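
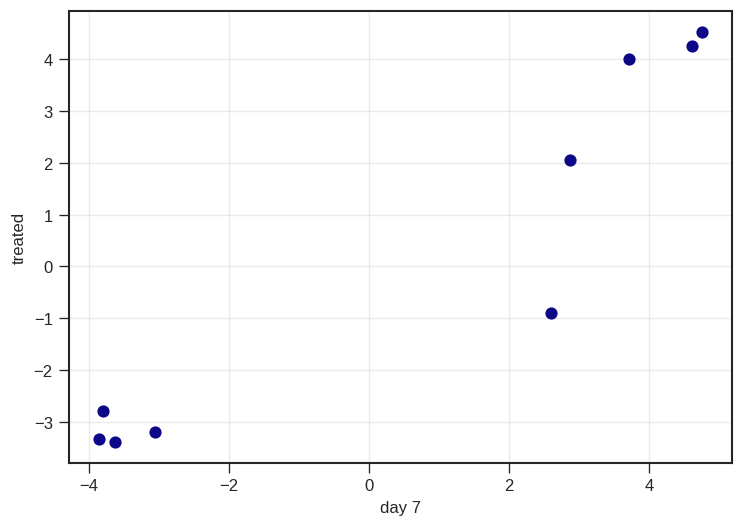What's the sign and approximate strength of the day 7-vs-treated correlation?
Points are positively correlated; strong (|r| ≈ 0.9).

positive, strong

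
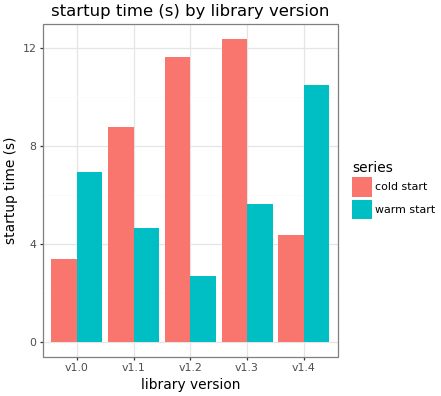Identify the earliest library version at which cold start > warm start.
v1.0: cold start ≈ 4 vs warm start ≈ 6 (not yet); v1.1: cold start ≈ 8 vs warm start ≈ 4 (first crossover).

v1.1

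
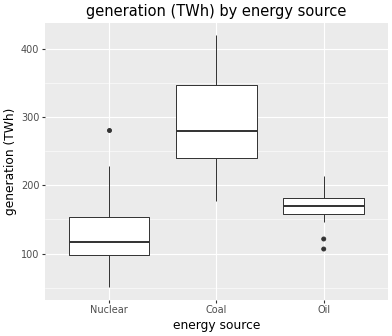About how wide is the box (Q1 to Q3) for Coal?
Q3 ≈ 340, Q1 ≈ 240; IQR ≈ 100.

≈ 100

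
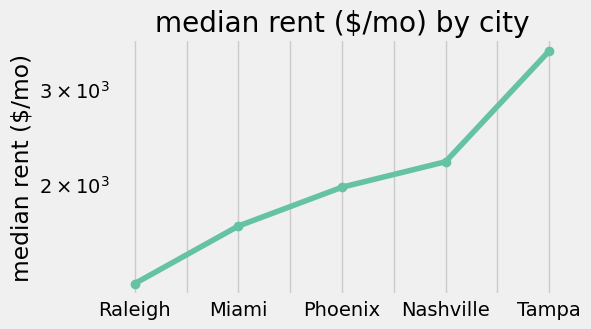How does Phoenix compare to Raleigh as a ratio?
Phoenix ≈ 2000, Raleigh ≈ 1400; 2000/1400 ≈ 1.43.

≈ 1.43×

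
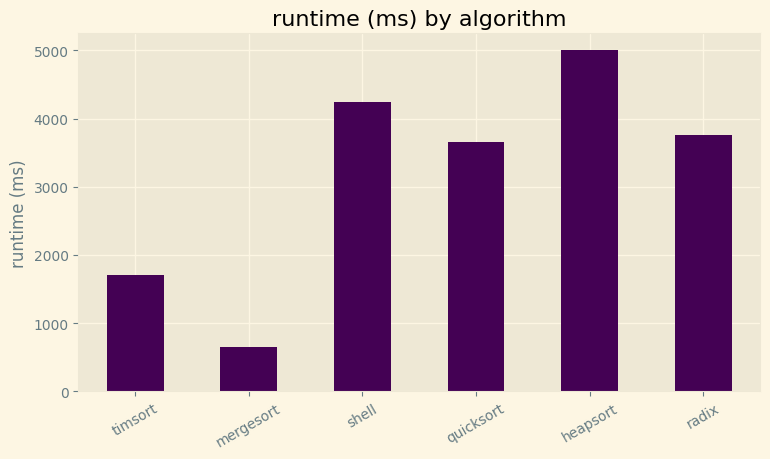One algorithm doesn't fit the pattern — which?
mergesort ≈ 500; the rest sit between ≈ 1500 and ≈ 5000.

mergesort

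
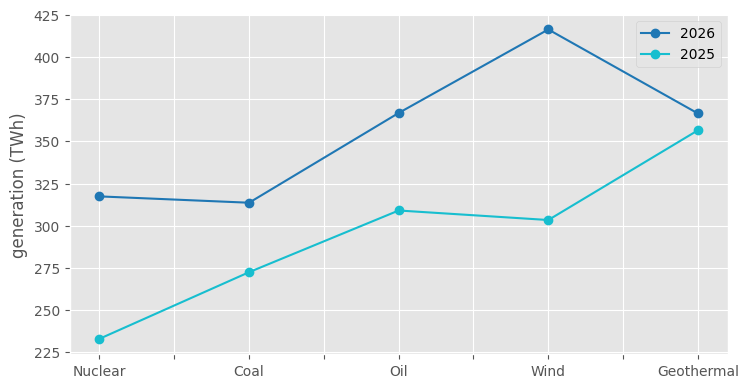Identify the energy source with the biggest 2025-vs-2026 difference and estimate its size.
Wind: 2025 ≈ 300, 2026 ≈ 420 → gap ≈ 120. Next-largest (Nuclear) is only ≈ 80.

Wind, ≈ 120 TWh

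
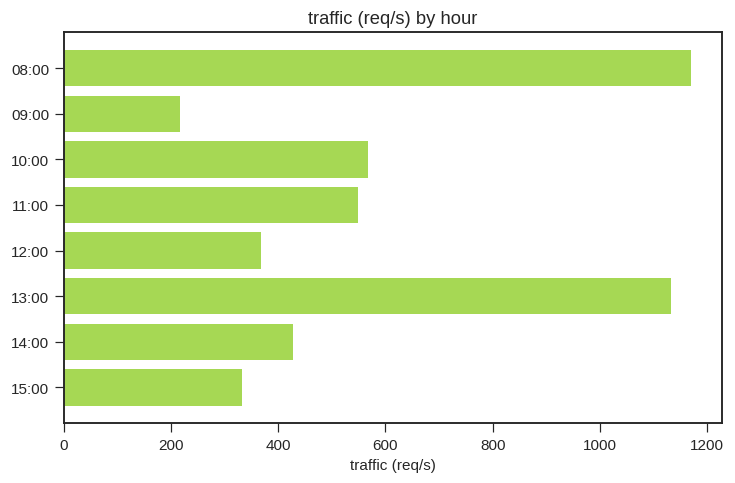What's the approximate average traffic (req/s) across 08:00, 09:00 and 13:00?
(1200 + 200 + 1100) / 3 ≈ 833.

≈ 833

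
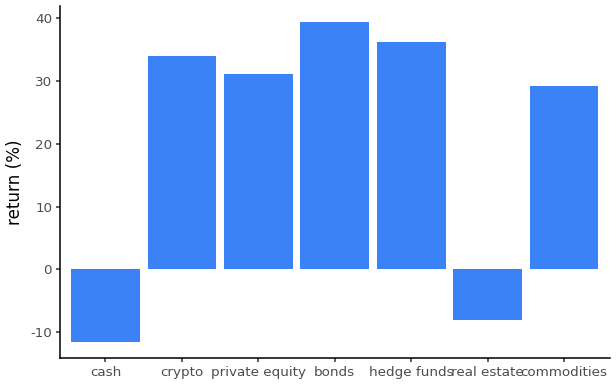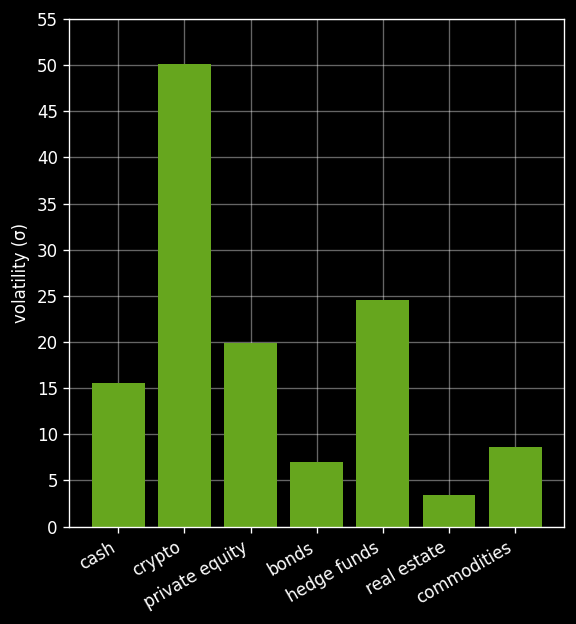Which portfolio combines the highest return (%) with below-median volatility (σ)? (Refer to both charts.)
Chart 2 median volatility (σ) ≈ 15; below-median portfolios: bonds, real estate, commodities. Among those, bonds has the highest return (%) (≈ 40).

bonds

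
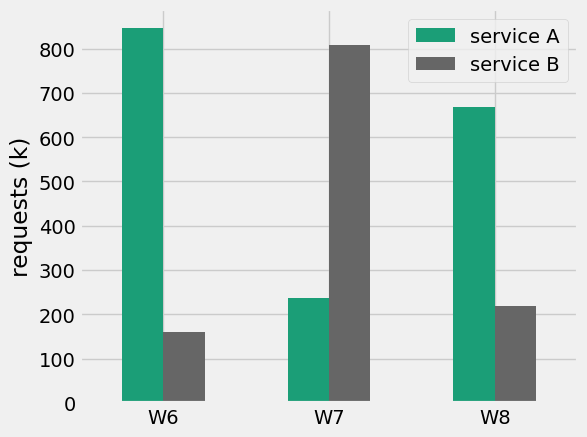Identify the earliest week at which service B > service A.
W7

W6: service B ≈ 200 vs service A ≈ 800 (not yet); W7: service B ≈ 800 vs service A ≈ 200 (first crossover).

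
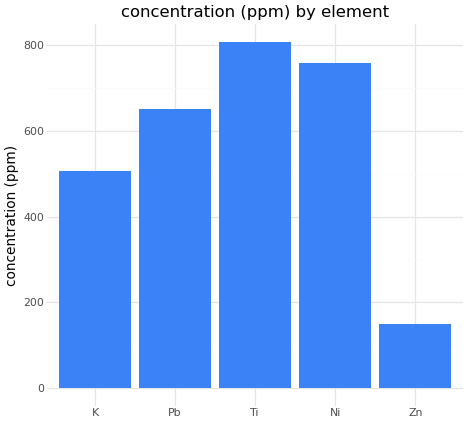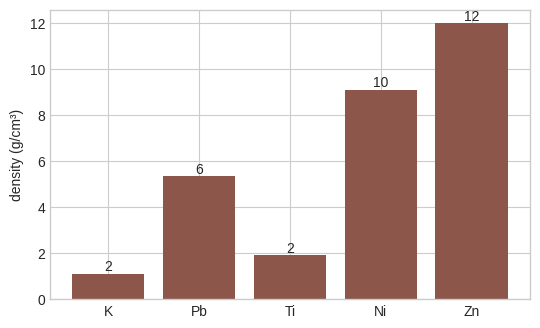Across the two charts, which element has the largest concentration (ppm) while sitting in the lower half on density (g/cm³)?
Chart 2 median density (g/cm³) ≈ 6; below-median elements: K, Ti. Among those, Ti has the highest concentration (ppm) (≈ 800).

Ti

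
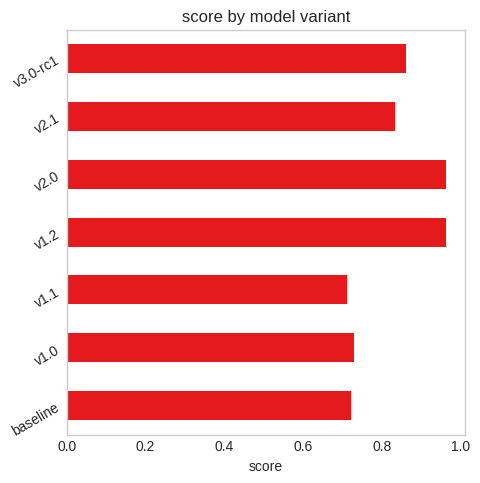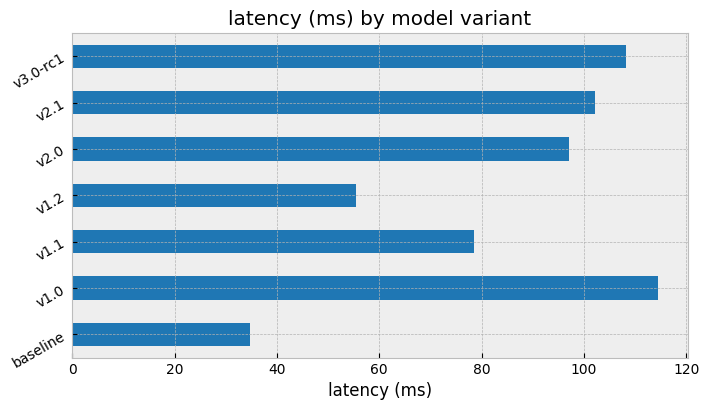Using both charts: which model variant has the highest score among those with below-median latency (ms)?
v1.2

Chart 2 median latency (ms) ≈ 100; below-median model variants: baseline, v1.1, v1.2. Among those, v1.2 has the highest score (≈ 1).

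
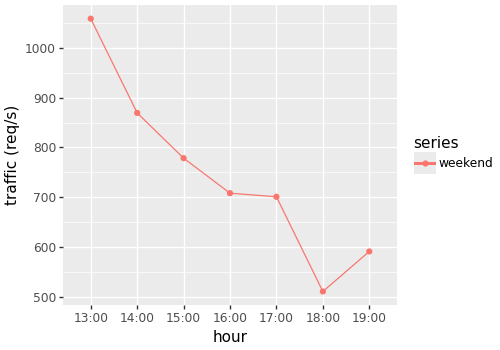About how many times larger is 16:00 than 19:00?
16:00 ≈ 700, 19:00 ≈ 600; 700/600 ≈ 1.17.

≈ 1.17×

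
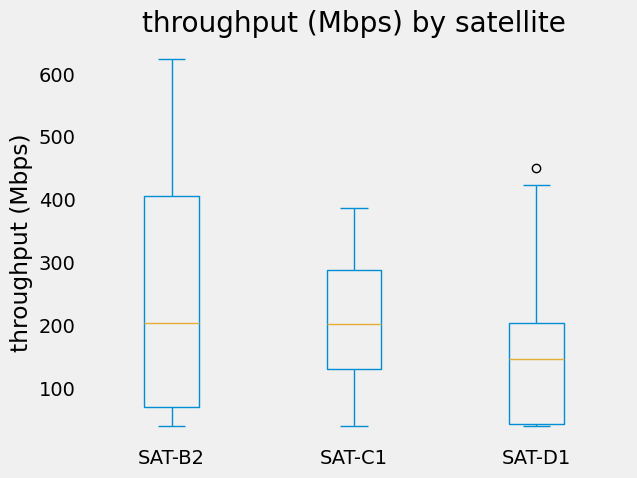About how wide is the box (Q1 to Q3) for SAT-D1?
Q3 ≈ 200, Q1 ≈ 40; IQR ≈ 160.

≈ 160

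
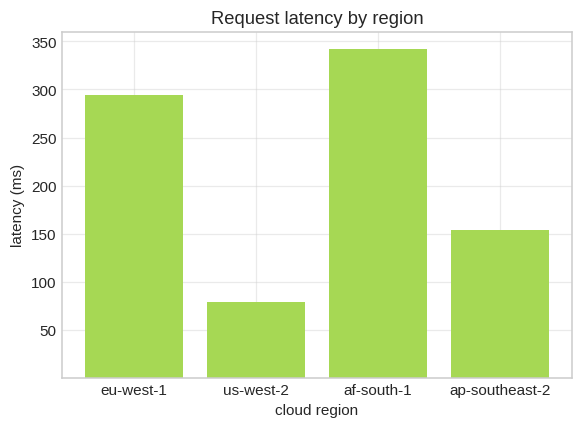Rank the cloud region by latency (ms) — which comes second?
Top 3: af-south-1 ≈ 350, eu-west-1 ≈ 300, ap-southeast-2 ≈ 150.

eu-west-1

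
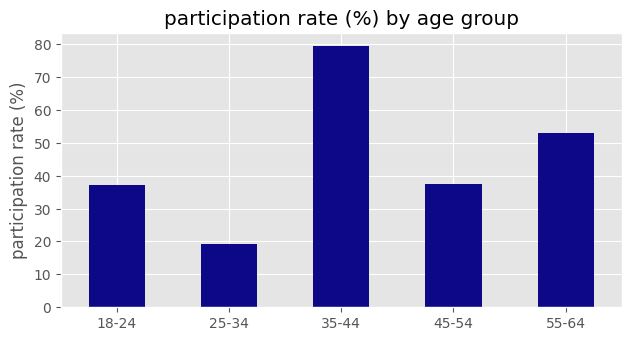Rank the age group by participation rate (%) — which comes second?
55-64

Top 3: 35-44 ≈ 80, 55-64 ≈ 50, 45-54 ≈ 40.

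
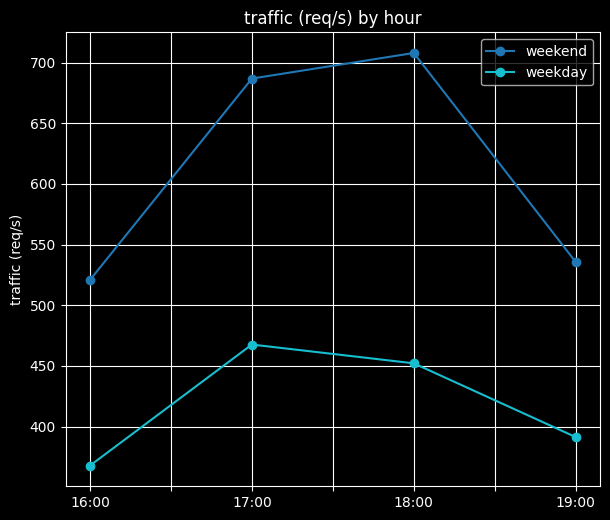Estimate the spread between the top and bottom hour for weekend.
Max 18:00 ≈ 700, min 16:00 ≈ 500; range ≈ 200.

≈ 200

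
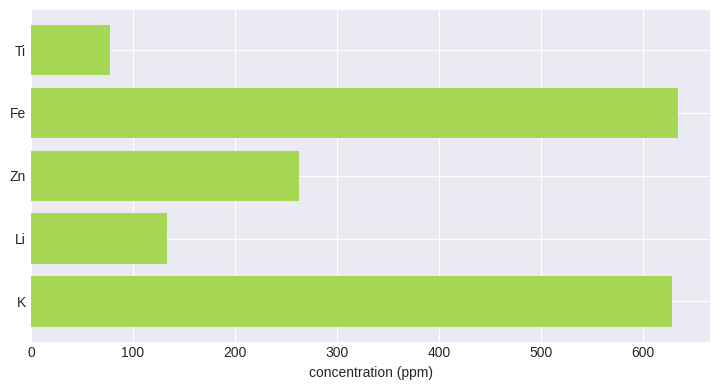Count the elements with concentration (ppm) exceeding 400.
2

Above 400: Fe, K.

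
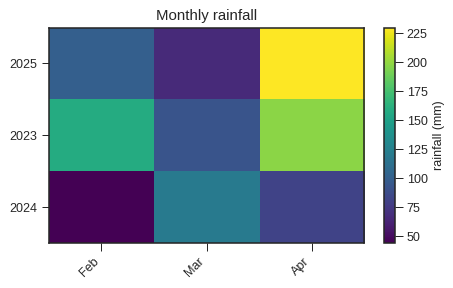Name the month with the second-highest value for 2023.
Feb

Top 3 for 2023: Apr ≈ 200, Feb ≈ 160, Mar ≈ 100.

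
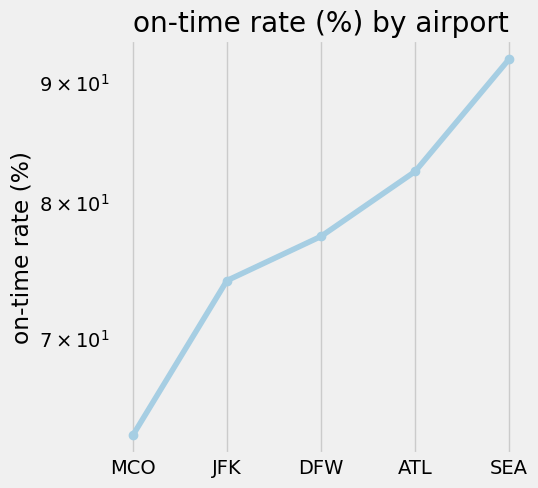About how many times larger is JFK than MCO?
≈ 1.15×

JFK ≈ 75, MCO ≈ 65; 75/65 ≈ 1.15.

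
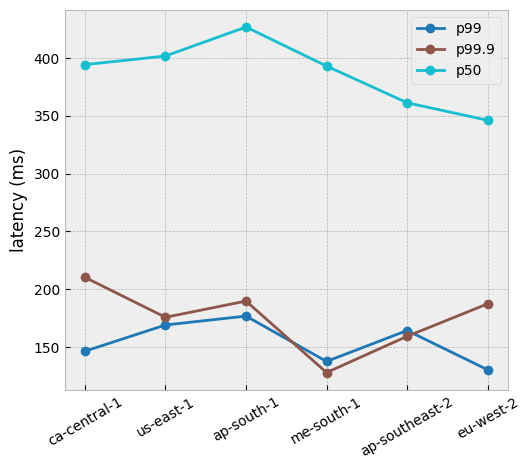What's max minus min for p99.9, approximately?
≈ 75

Max ca-central-1 ≈ 200, min me-south-1 ≈ 125; range ≈ 75.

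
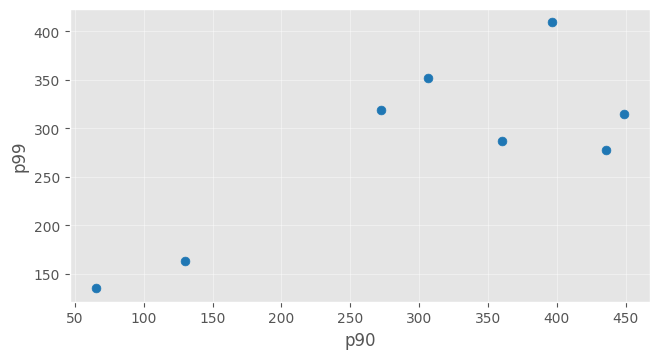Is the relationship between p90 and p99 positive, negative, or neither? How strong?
Points are positively correlated; strong (|r| ≈ 0.8).

positive, strong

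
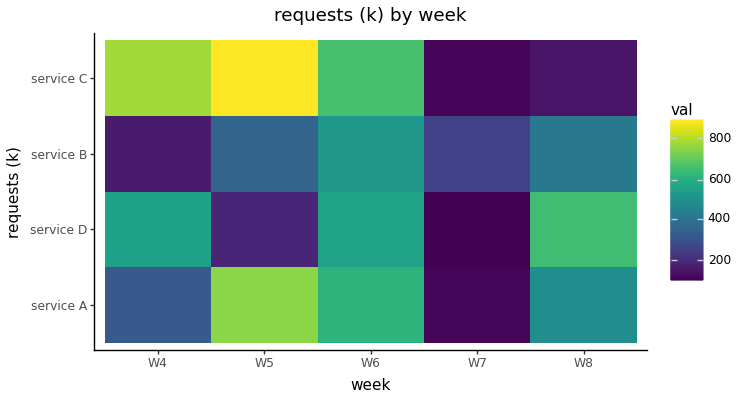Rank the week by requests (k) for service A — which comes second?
W6

Top 3 for service A: W5 ≈ 800, W6 ≈ 600, W8 ≈ 500.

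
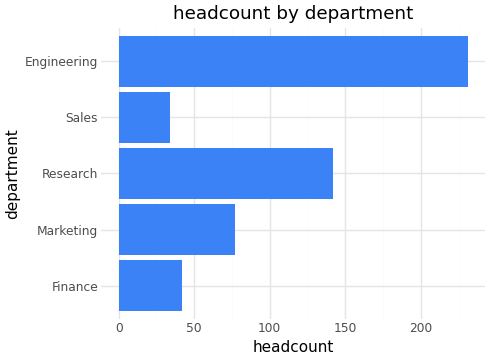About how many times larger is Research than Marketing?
Research ≈ 140, Marketing ≈ 80; 140/80 ≈ 1.75.

≈ 1.75×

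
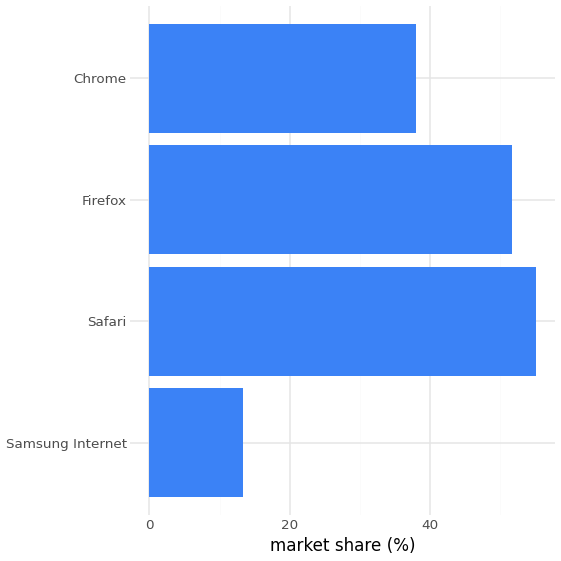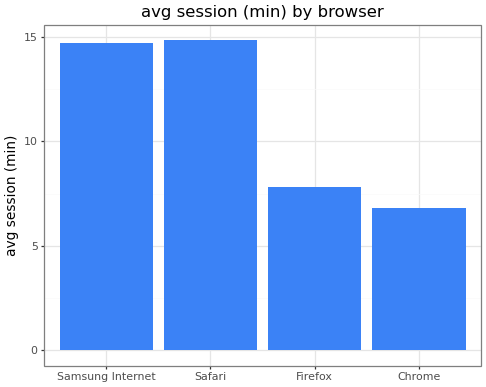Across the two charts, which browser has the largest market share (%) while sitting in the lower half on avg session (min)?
Chart 2 median avg session (min) ≈ 12; below-median browsers: Firefox, Chrome. Among those, Firefox has the highest market share (%) (≈ 50).

Firefox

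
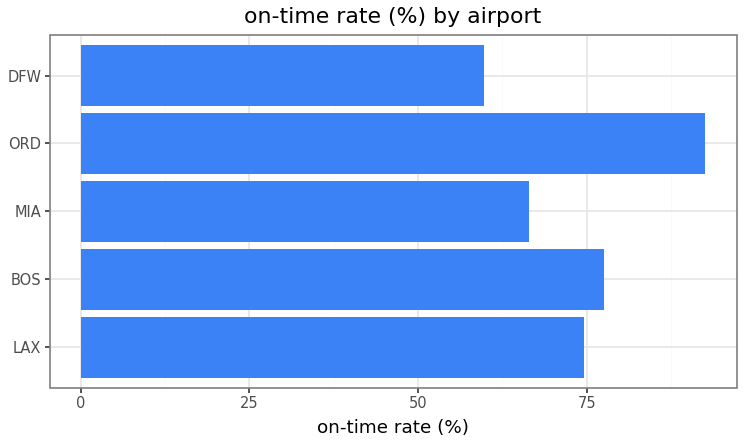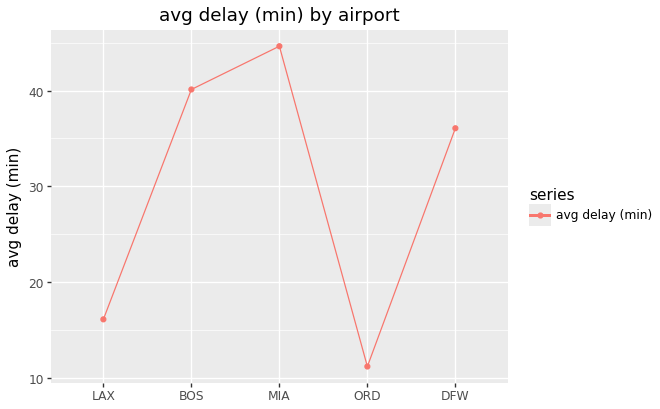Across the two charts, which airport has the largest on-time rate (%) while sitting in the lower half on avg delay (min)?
ORD

Chart 2 median avg delay (min) ≈ 35; below-median airports: LAX, ORD. Among those, ORD has the highest on-time rate (%) (≈ 90).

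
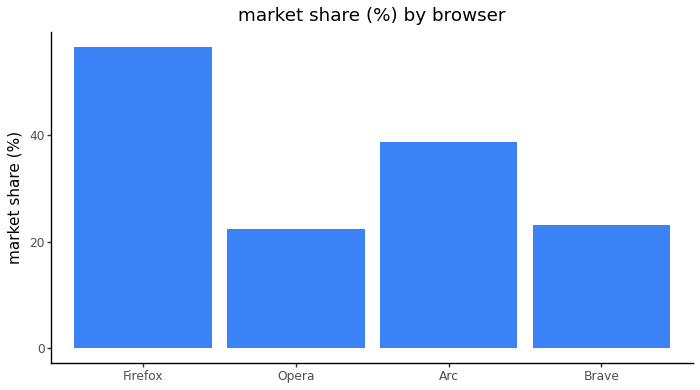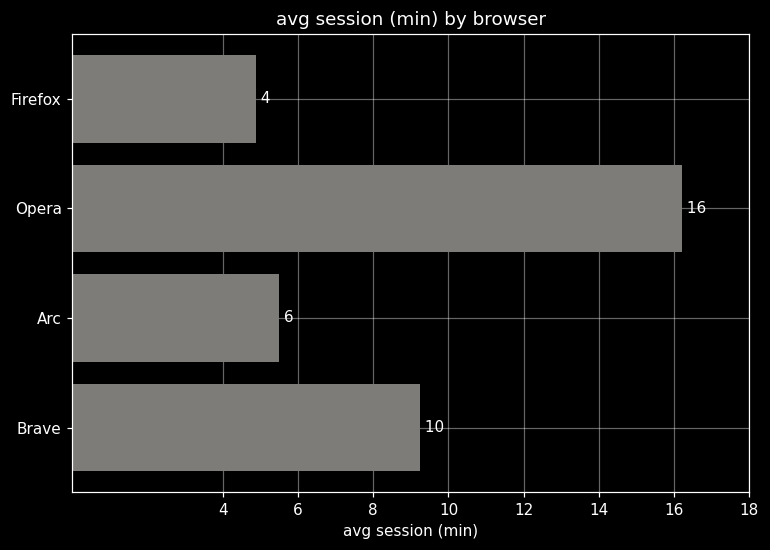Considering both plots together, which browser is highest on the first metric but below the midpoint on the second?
Chart 2 median avg session (min) ≈ 8; below-median browsers: Firefox, Arc. Among those, Firefox has the highest market share (%) (≈ 60).

Firefox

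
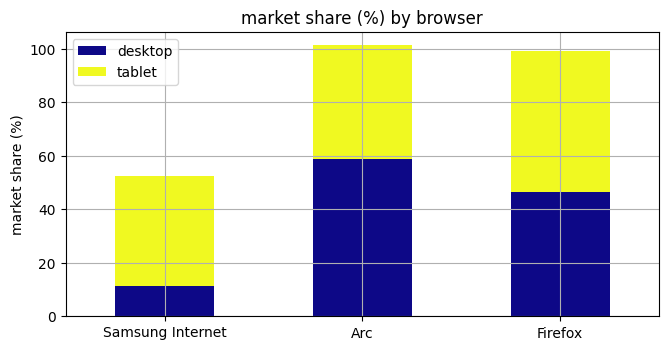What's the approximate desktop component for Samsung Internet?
≈ 10

desktop top ≈ 10, bottom ≈ 0; segment ≈ 10.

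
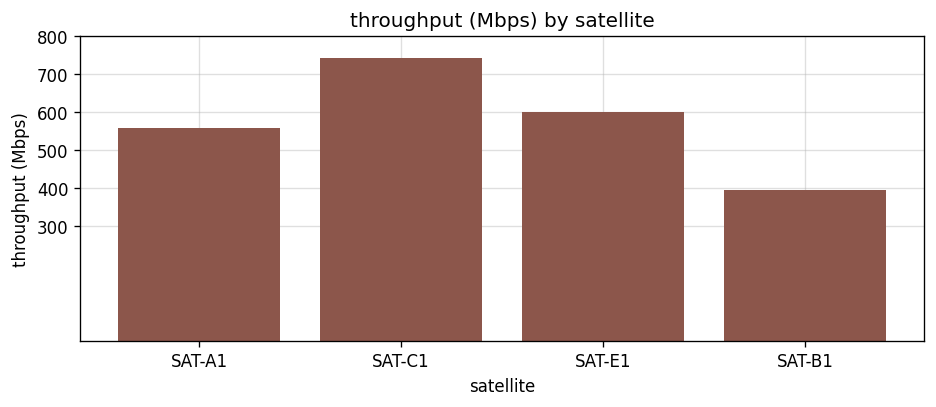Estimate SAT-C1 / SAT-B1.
≈ 1.75×

SAT-C1 ≈ 700, SAT-B1 ≈ 400; 700/400 ≈ 1.75.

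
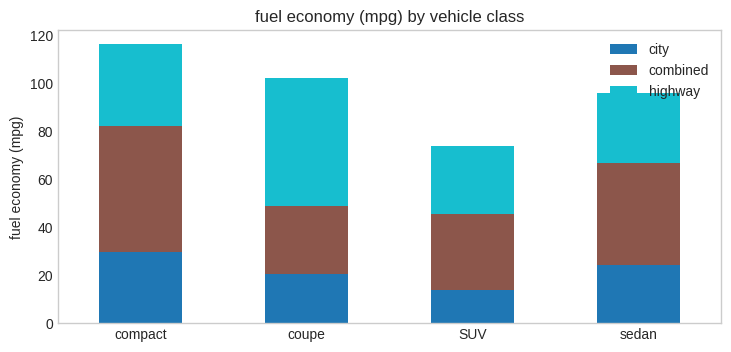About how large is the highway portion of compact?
highway top ≈ 120, bottom ≈ 80; segment ≈ 40.

≈ 40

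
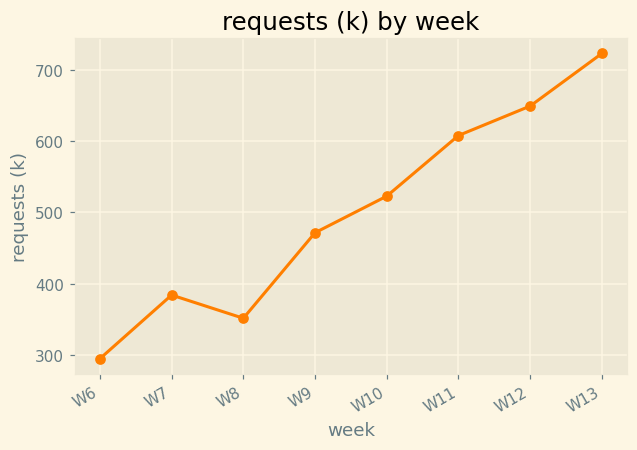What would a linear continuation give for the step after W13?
≈ 750

Last three: 600, 650, 700 → slope ≈ 50/step → next ≈ 750.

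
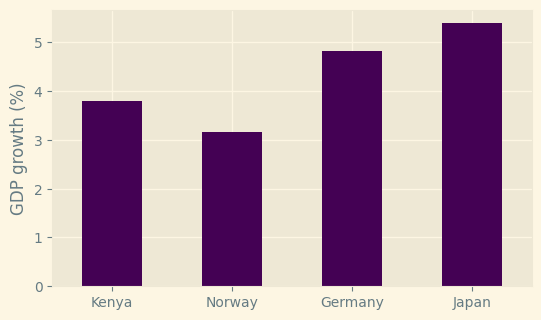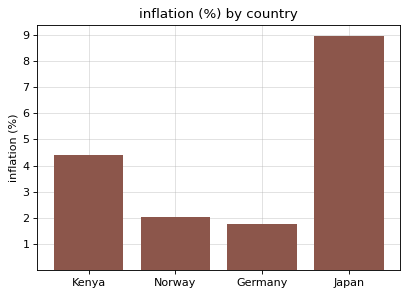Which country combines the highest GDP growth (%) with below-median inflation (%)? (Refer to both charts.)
Chart 2 median inflation (%) ≈ 3; below-median countries: Norway, Germany. Among those, Germany has the highest GDP growth (%) (≈ 5).

Germany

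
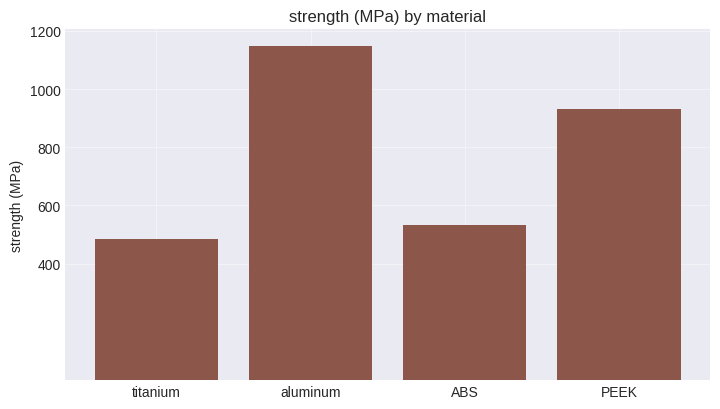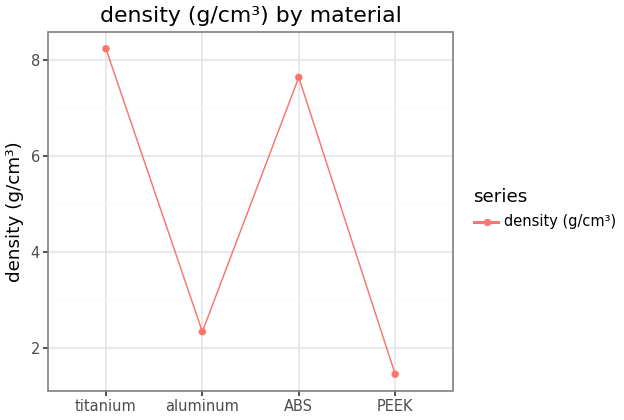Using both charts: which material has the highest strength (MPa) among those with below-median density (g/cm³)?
aluminum

Chart 2 median density (g/cm³) ≈ 5; below-median materials: aluminum, PEEK. Among those, aluminum has the highest strength (MPa) (≈ 1200).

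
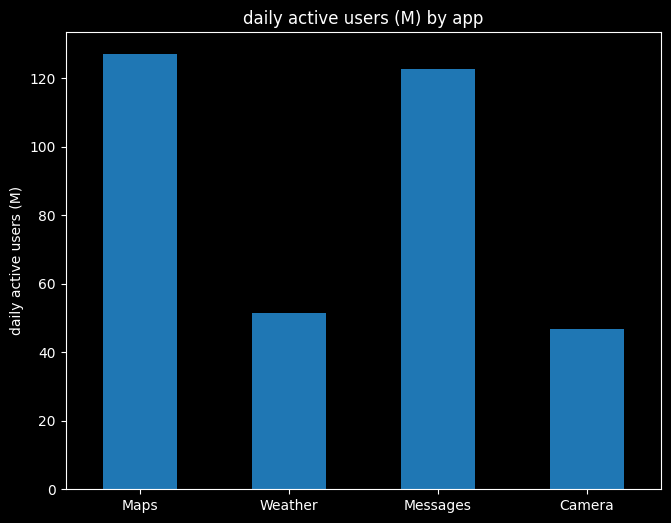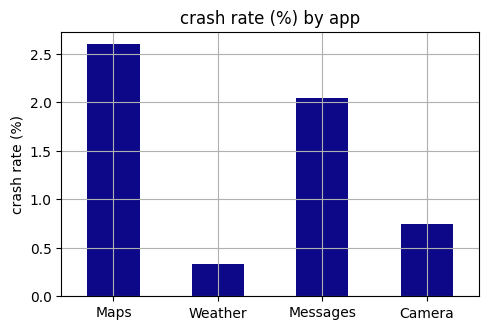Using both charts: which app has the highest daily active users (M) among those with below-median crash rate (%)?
Chart 2 median crash rate (%) ≈ 1.5; below-median apps: Weather, Camera. Among those, Weather has the highest daily active users (M) (≈ 60).

Weather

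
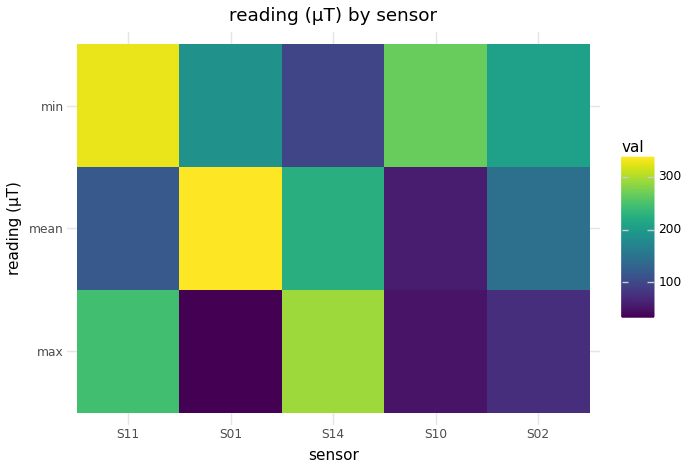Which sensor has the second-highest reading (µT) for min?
S10

Top 3 for min: S11 ≈ 350, S10 ≈ 250, S02 ≈ 200.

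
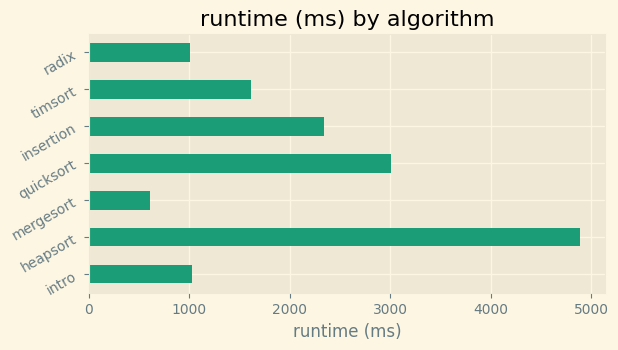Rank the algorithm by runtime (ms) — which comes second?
quicksort

Top 3: heapsort ≈ 5000, quicksort ≈ 3000, insertion ≈ 2500.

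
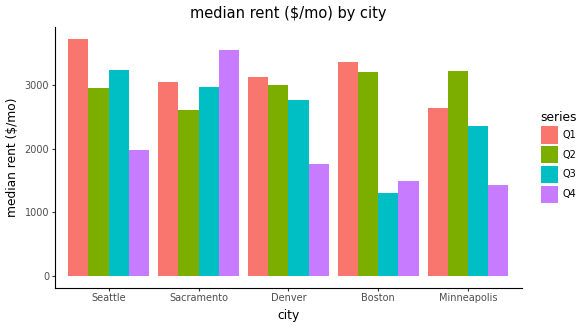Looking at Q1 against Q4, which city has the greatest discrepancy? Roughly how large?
Boston: Q1 ≈ 3500, Q4 ≈ 1500 → gap ≈ 2000. Next-largest (Seattle) is only ≈ 1500.

Boston, ≈ 2000 $/mo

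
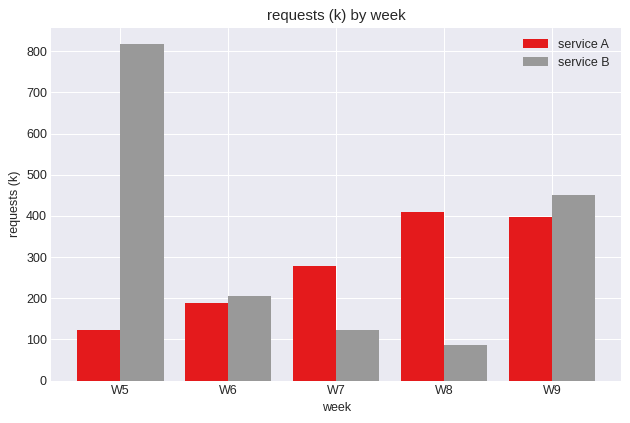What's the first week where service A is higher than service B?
W6: service A ≈ 200 vs service B ≈ 200 (not yet); W7: service A ≈ 300 vs service B ≈ 100 (first crossover).

W7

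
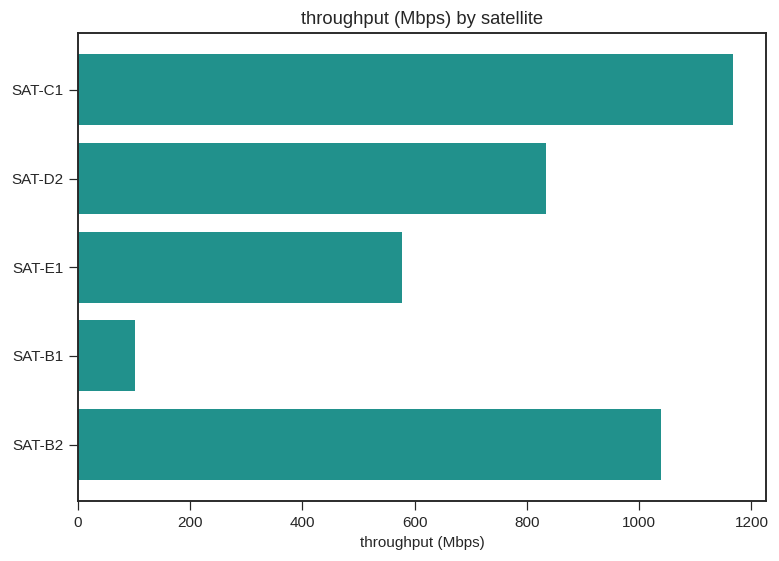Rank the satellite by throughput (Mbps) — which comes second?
Top 3: SAT-C1 ≈ 1200, SAT-B2 ≈ 1000, SAT-D2 ≈ 800.

SAT-B2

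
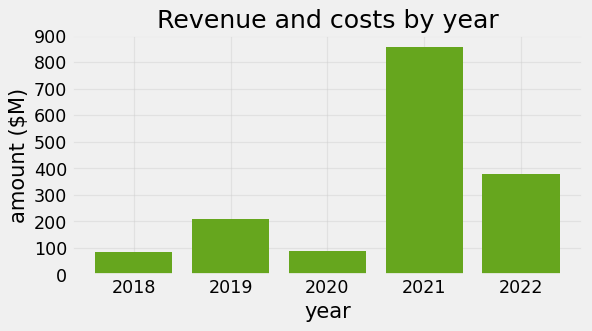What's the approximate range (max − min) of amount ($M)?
≈ 800

Max 2021 ≈ 900, min 2018 ≈ 100; range ≈ 800.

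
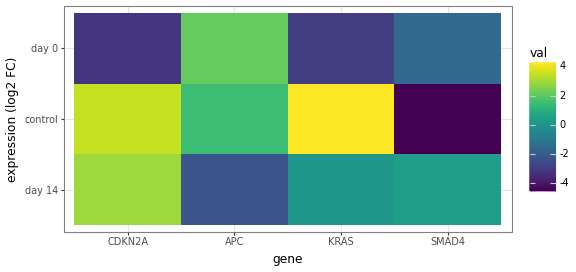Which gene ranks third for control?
APC

Top 4 for control: KRAS ≈ 4, CDKN2A ≈ 3, APC ≈ 1, SMAD4 ≈ -5.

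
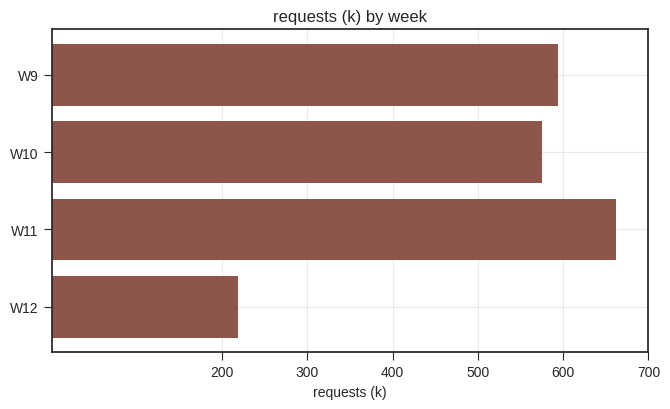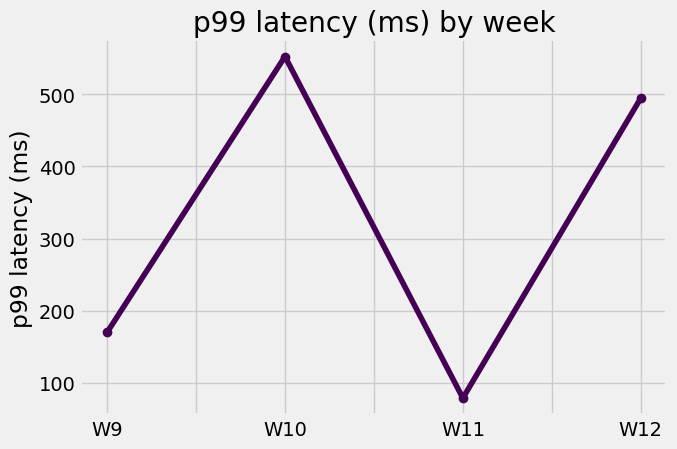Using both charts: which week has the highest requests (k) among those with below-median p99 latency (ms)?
Chart 2 median p99 latency (ms) ≈ 300; below-median weeks: W9, W11. Among those, W11 has the highest requests (k) (≈ 700).

W11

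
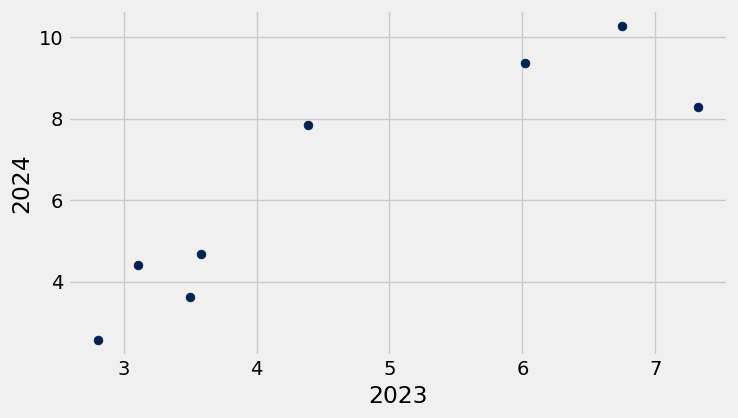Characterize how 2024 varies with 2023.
Points are positively correlated; strong (|r| ≈ 0.9).

positive, strong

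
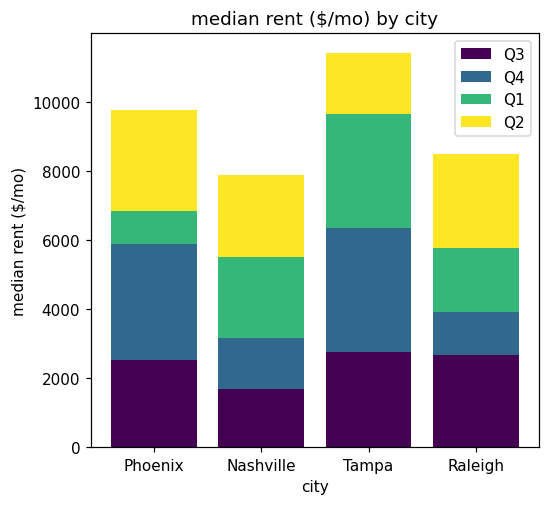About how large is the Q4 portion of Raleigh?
≈ 1000

Q4 top ≈ 4000, bottom ≈ 3000; segment ≈ 1000.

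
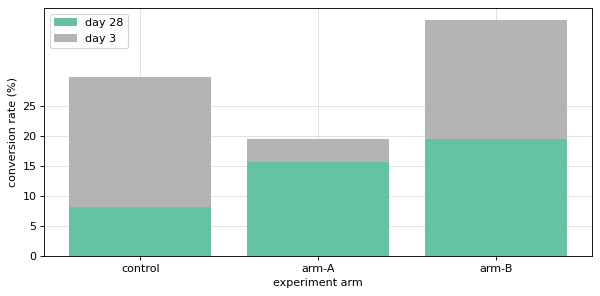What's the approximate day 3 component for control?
day 3 top ≈ 30, bottom ≈ 10; segment ≈ 20.

≈ 20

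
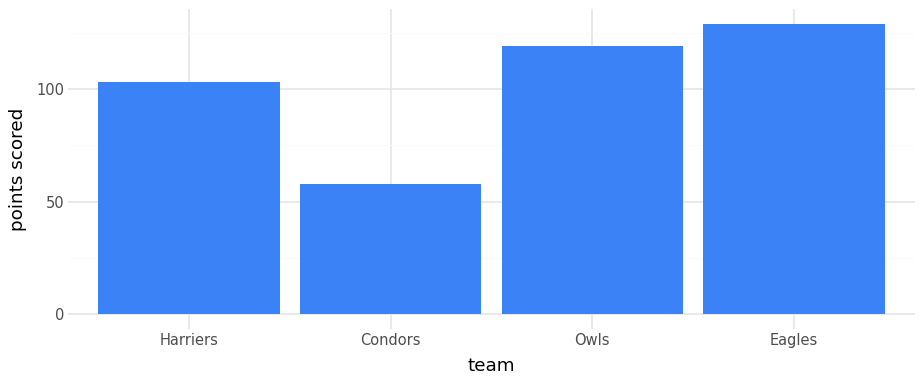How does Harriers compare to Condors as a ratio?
Harriers ≈ 100, Condors ≈ 60; 100/60 ≈ 1.67.

≈ 1.67×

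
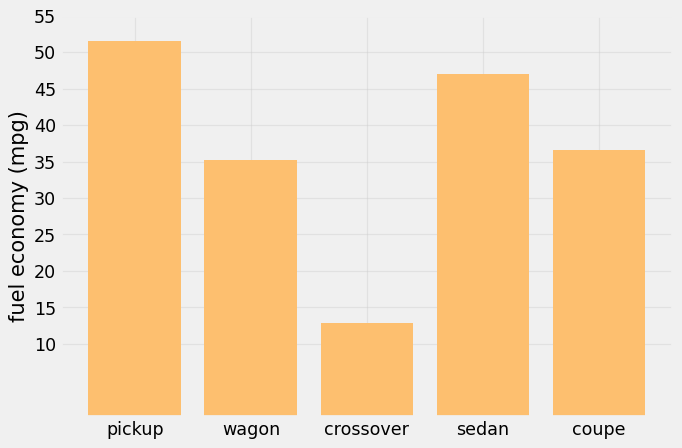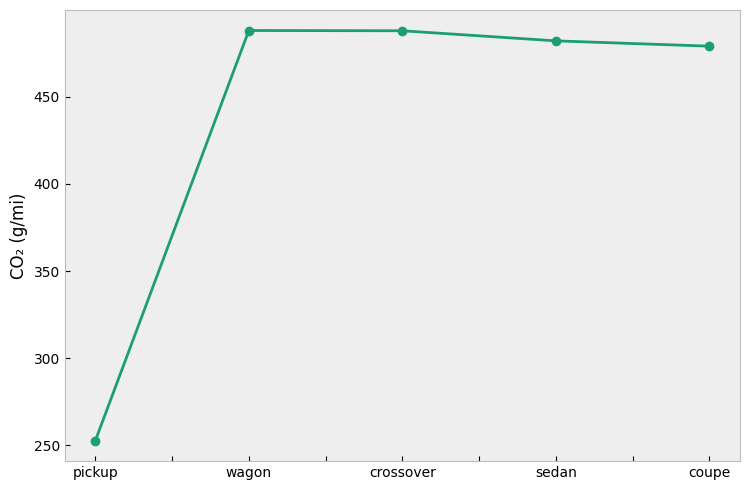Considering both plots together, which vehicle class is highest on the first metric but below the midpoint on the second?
pickup

Chart 2 median CO₂ (g/mi) ≈ 500; below-median vehicle classes: pickup, coupe. Among those, pickup has the highest fuel economy (mpg) (≈ 50).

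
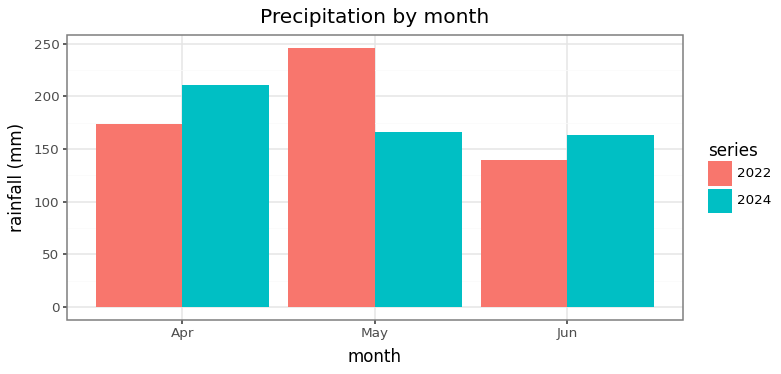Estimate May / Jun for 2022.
≈ 1.67×

May ≈ 250, Jun ≈ 150; 250/150 ≈ 1.67.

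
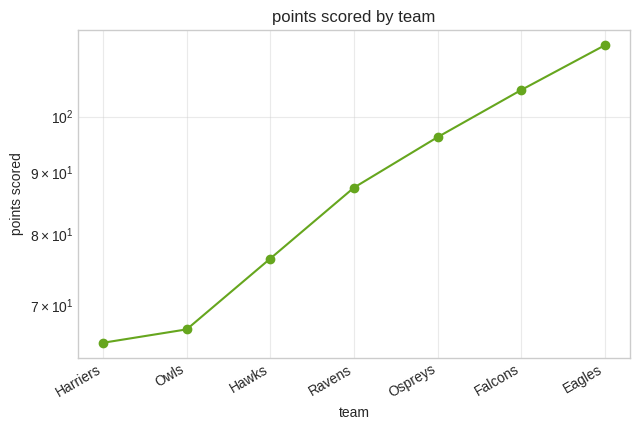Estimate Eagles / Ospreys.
Eagles ≈ 115, Ospreys ≈ 95; 115/95 ≈ 1.21.

≈ 1.21×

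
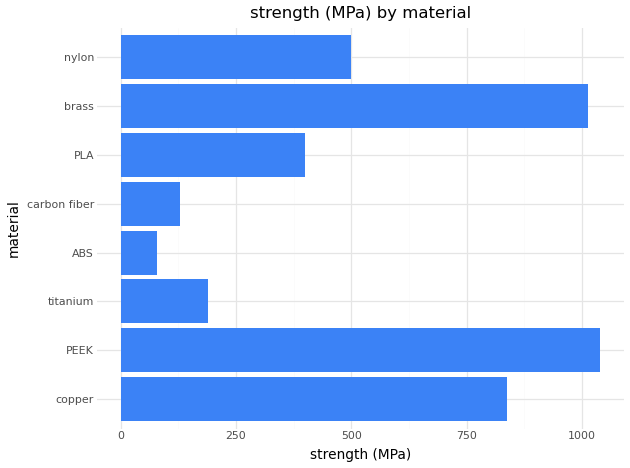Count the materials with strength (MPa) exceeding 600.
3

Above 600: copper, PEEK, brass.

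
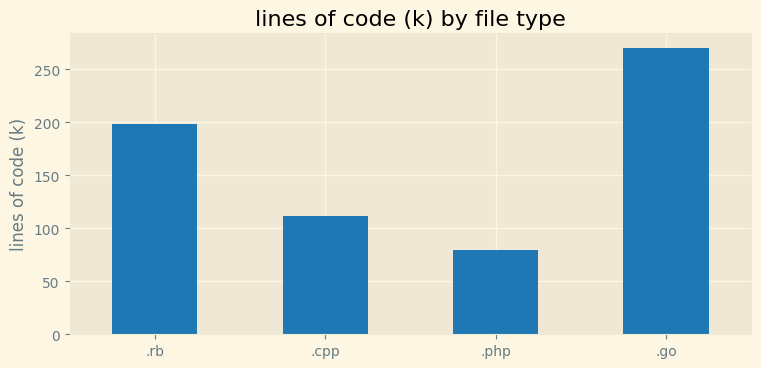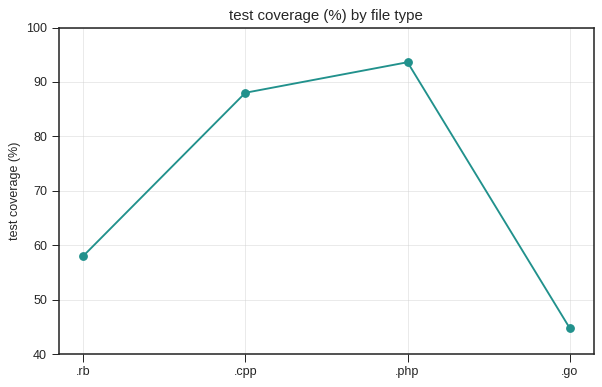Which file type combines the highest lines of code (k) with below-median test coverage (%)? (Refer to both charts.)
.go

Chart 2 median test coverage (%) ≈ 70; below-median file types: .rb, .go. Among those, .go has the highest lines of code (k) (≈ 275).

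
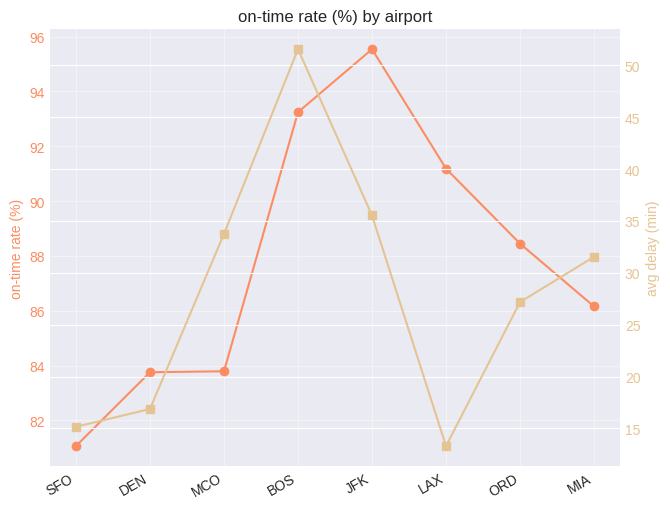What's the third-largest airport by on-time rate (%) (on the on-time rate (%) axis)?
Top 4 (on the on-time rate (%) axis): JFK ≈ 96, BOS ≈ 94, LAX ≈ 92, ORD ≈ 88.

LAX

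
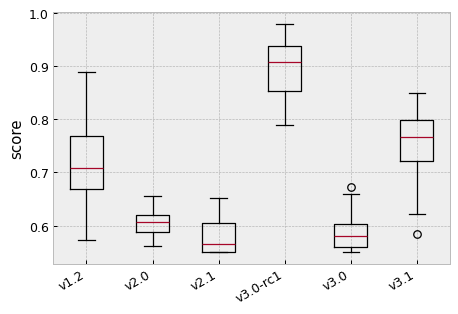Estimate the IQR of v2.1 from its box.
≈ 0.05

Q3 ≈ 0.60, Q1 ≈ 0.55; IQR ≈ 0.05.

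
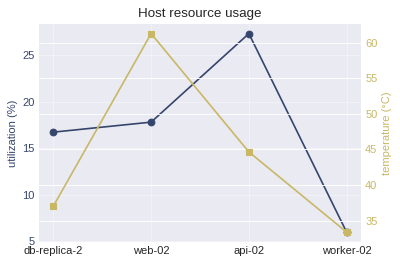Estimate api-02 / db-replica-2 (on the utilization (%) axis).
api-02 ≈ 28, db-replica-2 ≈ 16; 28/16 ≈ 1.75.

≈ 1.75×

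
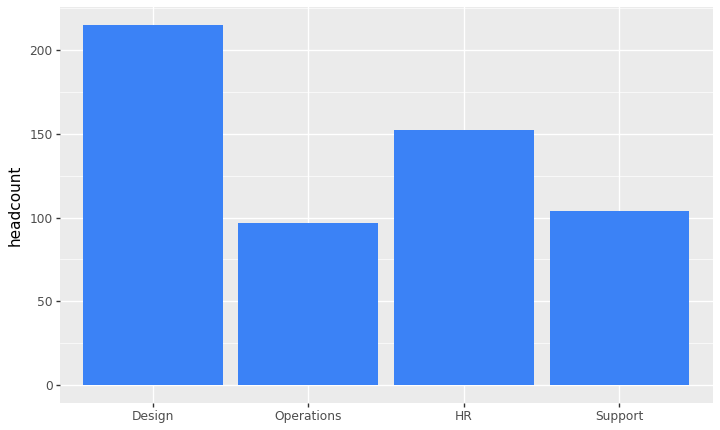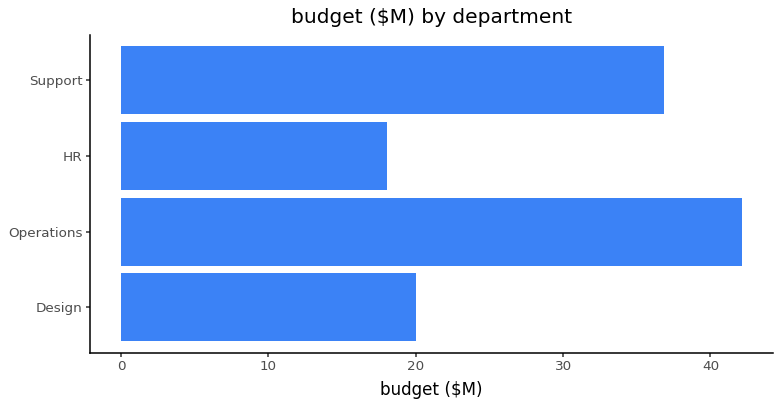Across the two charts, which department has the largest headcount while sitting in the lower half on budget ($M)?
Design

Chart 2 median budget ($M) ≈ 30; below-median departments: Design, HR. Among those, Design has the highest headcount (≈ 220).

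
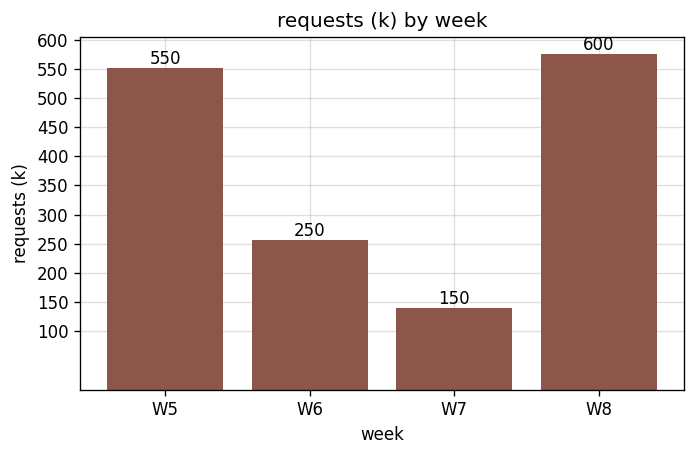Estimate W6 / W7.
W6 ≈ 250, W7 ≈ 150; 250/150 ≈ 1.67.

≈ 1.67×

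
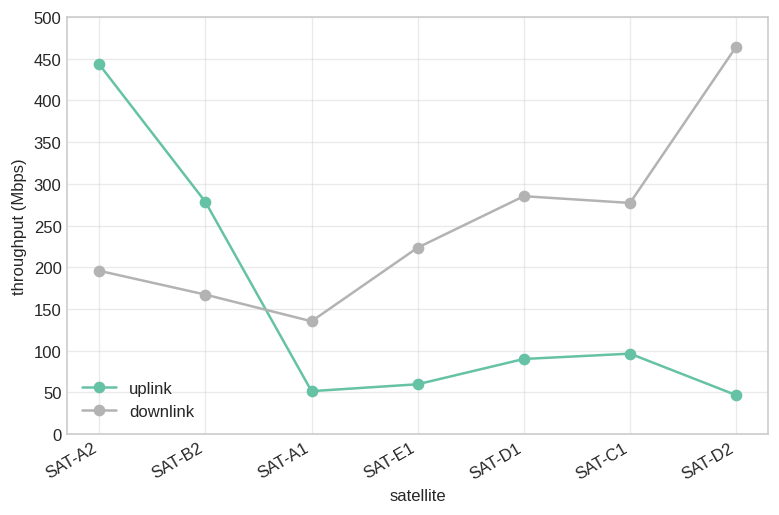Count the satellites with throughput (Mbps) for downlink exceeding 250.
Above 250: SAT-D1, SAT-C1, SAT-D2.

3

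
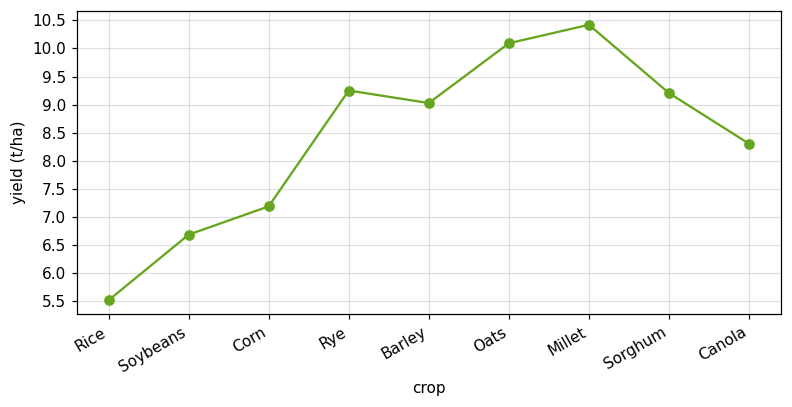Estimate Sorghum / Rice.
Sorghum ≈ 9.0, Rice ≈ 5.5; 9.0/5.5 ≈ 1.64.

≈ 1.64×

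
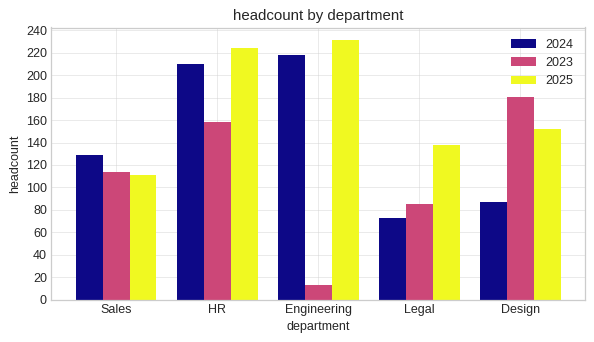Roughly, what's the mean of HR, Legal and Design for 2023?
(160 + 80 + 180) / 3 ≈ 140.

≈ 140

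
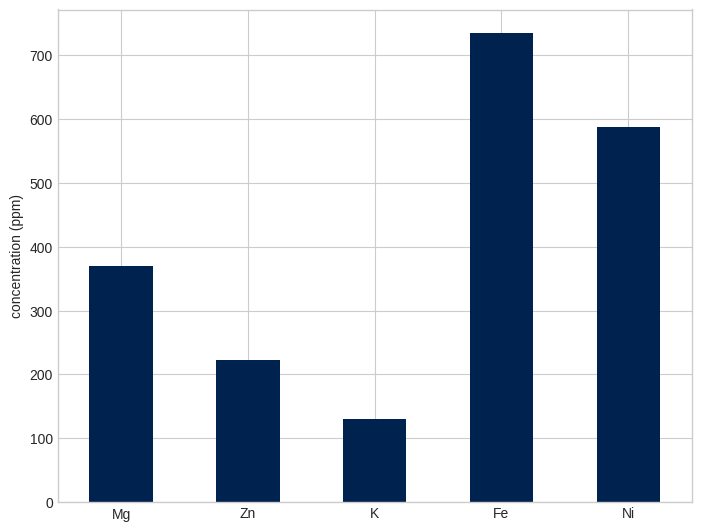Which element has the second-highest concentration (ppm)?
Top 3: Fe ≈ 700, Ni ≈ 600, Mg ≈ 400.

Ni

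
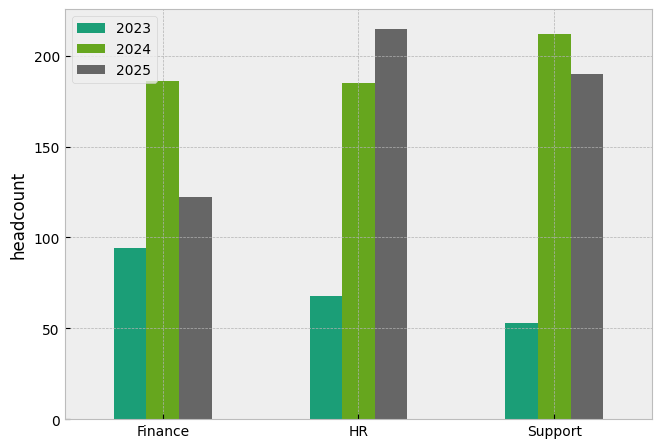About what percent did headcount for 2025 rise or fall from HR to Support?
≈ -9.1%

HR ≈ 220, Support ≈ 200; (200 − 220) / 220 ≈ -9.1%.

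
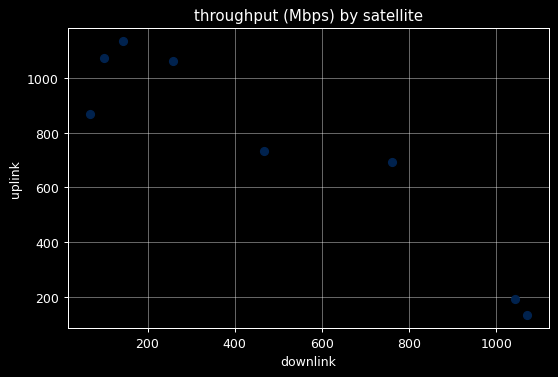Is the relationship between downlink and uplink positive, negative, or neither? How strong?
Points are negatively correlated; strong (|r| ≈ 0.9).

negative, strong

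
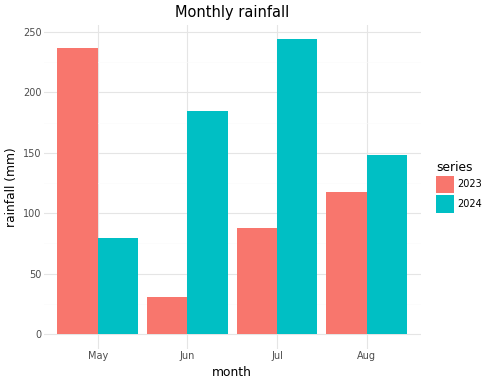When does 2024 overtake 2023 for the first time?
May: 2024 ≈ 75 vs 2023 ≈ 225 (not yet); Jun: 2024 ≈ 175 vs 2023 ≈ 25 (first crossover).

Jun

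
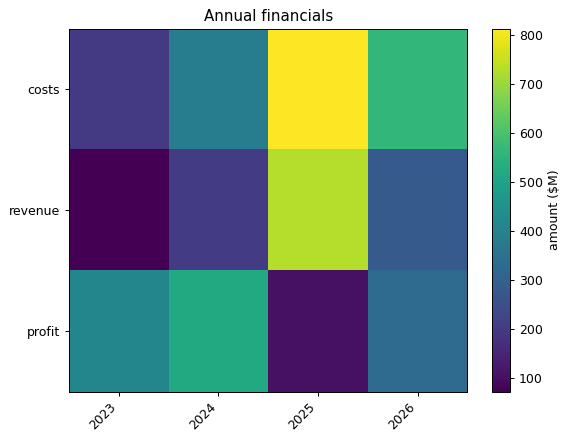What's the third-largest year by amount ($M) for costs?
Top 4 for costs: 2025 ≈ 800, 2026 ≈ 600, 2024 ≈ 400, 2023 ≈ 200.

2024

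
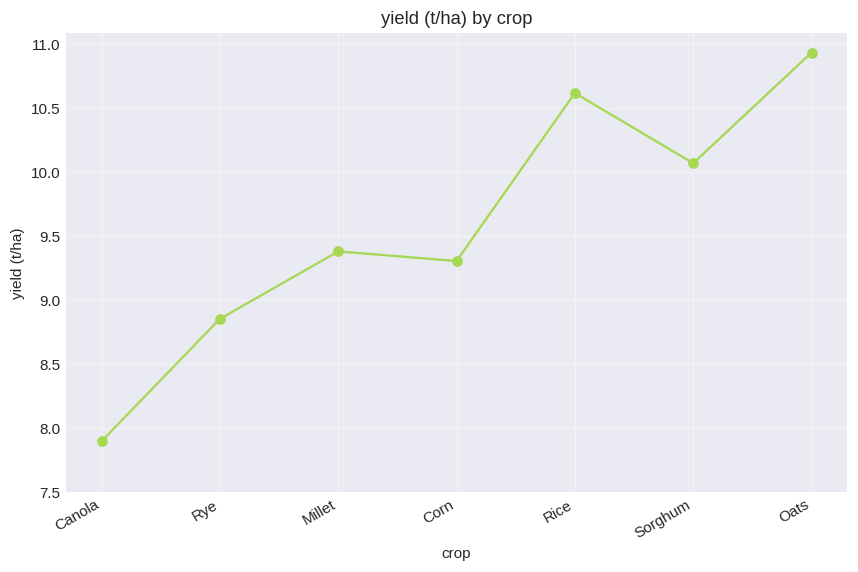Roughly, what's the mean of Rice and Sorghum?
(10.5 + 10.0) / 2 ≈ 10.25.

≈ 10.25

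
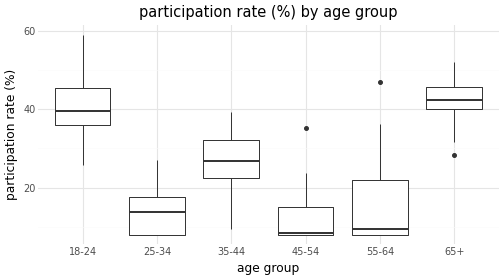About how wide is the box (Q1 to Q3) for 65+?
≈ 5

Q3 ≈ 45, Q1 ≈ 40; IQR ≈ 5.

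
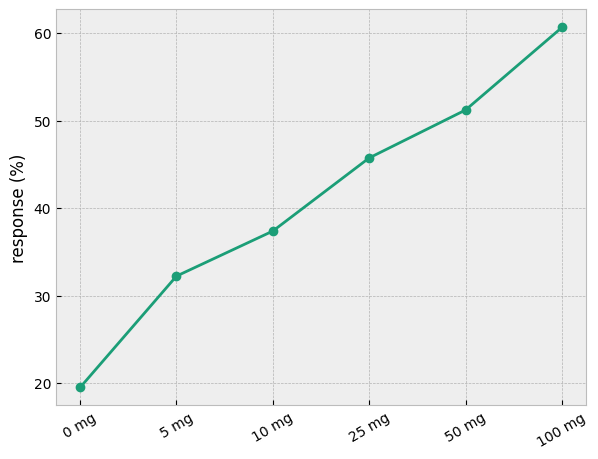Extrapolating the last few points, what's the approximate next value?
Last three: 45, 50, 60 → slope ≈ 7.5/step → next ≈ 67.5.

≈ 67.5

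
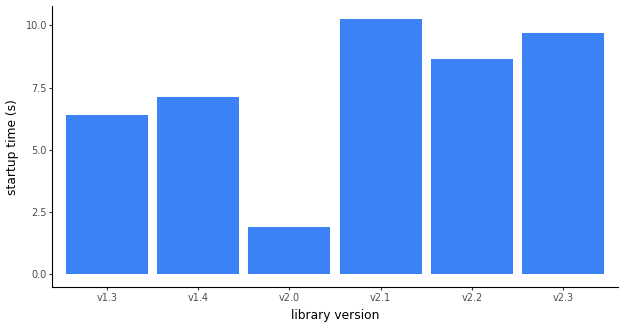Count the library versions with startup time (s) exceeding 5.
Above 5: v1.3, v1.4, v2.1, v2.2, v2.3.

5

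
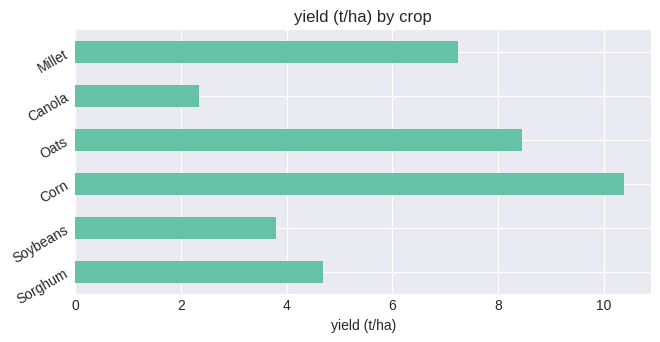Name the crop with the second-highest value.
Top 3: Corn ≈ 10, Oats ≈ 8, Millet ≈ 7.

Oats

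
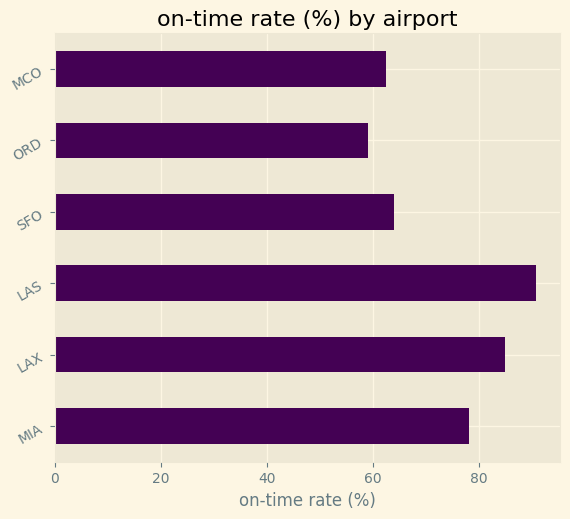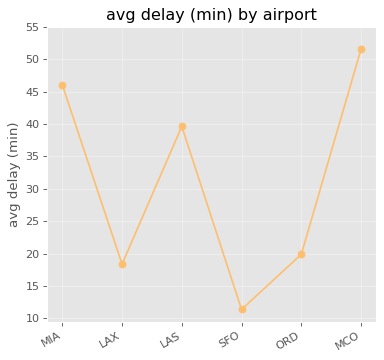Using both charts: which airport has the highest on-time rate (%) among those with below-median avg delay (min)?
Chart 2 median avg delay (min) ≈ 30; below-median airports: LAX, SFO, ORD. Among those, LAX has the highest on-time rate (%) (≈ 80).

LAX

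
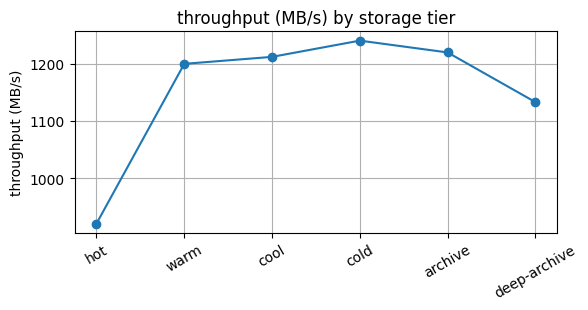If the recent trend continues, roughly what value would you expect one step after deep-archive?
Last three: 1250, 1200, 1150 → slope ≈ -50/step → next ≈ 1100.

≈ 1100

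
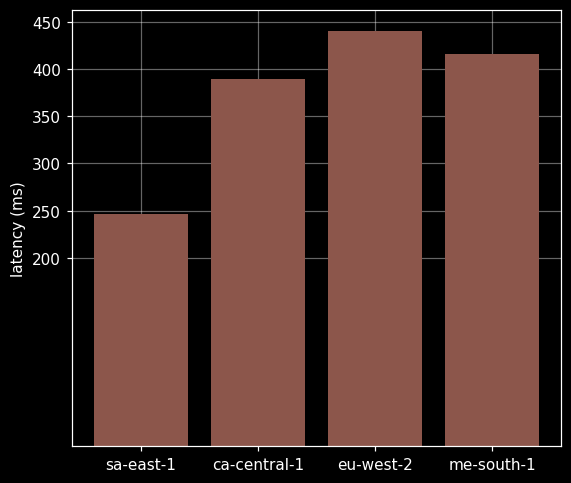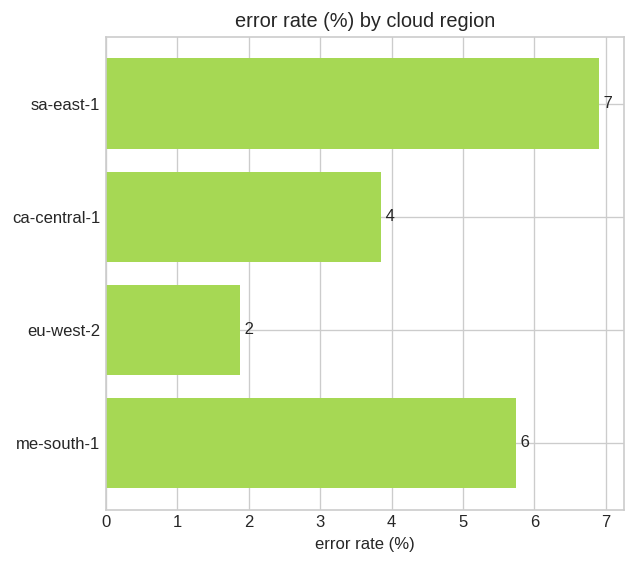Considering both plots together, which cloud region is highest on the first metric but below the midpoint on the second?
Chart 2 median error rate (%) ≈ 5; below-median cloud regions: ca-central-1, eu-west-2. Among those, eu-west-2 has the highest latency (ms) (≈ 450).

eu-west-2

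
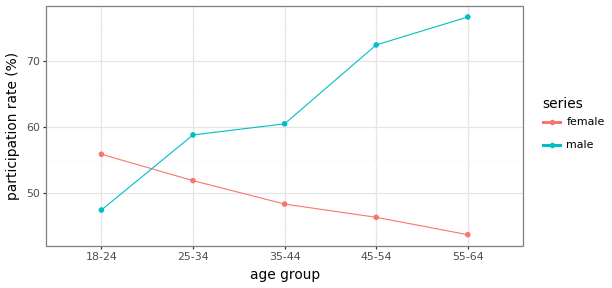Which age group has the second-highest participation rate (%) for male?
Top 3 for male: 55-64 ≈ 75, 45-54 ≈ 70, 35-44 ≈ 60.

45-54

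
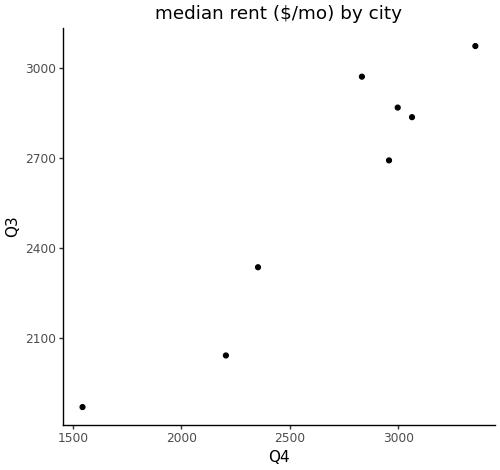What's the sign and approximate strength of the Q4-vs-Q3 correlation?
Points are positively correlated; strong (|r| ≈ 0.9).

positive, strong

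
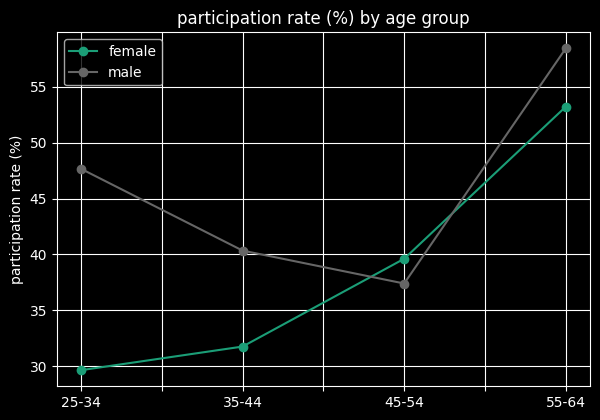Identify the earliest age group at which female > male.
35-44: female ≈ 30 vs male ≈ 40 (not yet); 45-54: female ≈ 40 vs male ≈ 35 (first crossover).

45-54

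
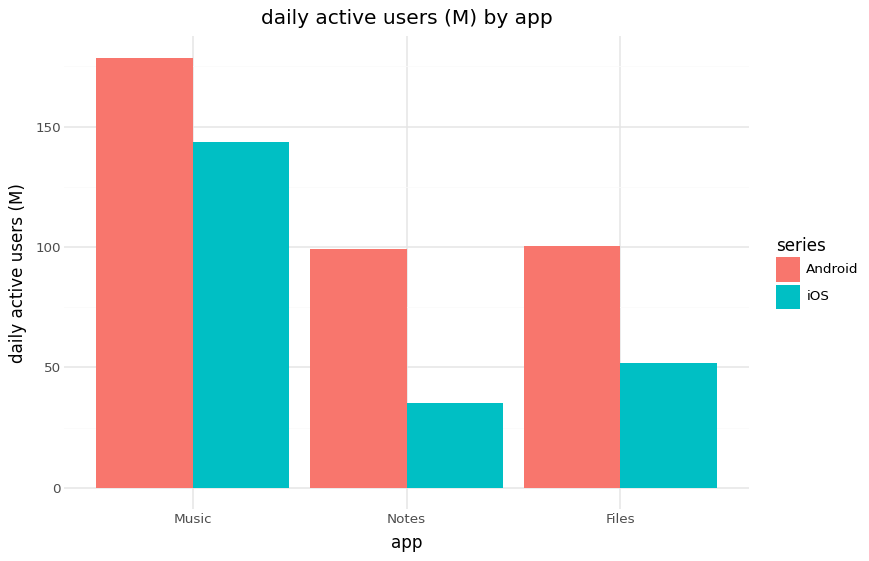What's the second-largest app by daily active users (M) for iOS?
Top 3 for iOS: Music ≈ 140, Files ≈ 60, Notes ≈ 40.

Files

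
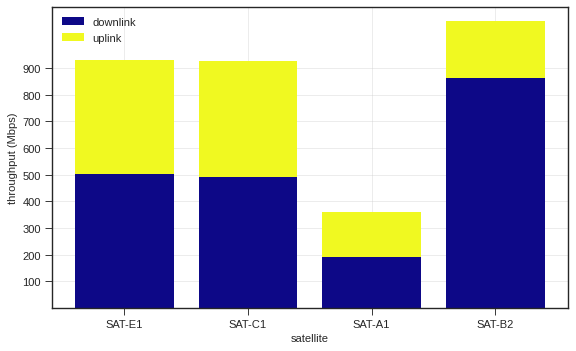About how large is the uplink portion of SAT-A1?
≈ 200

uplink top ≈ 400, bottom ≈ 200; segment ≈ 200.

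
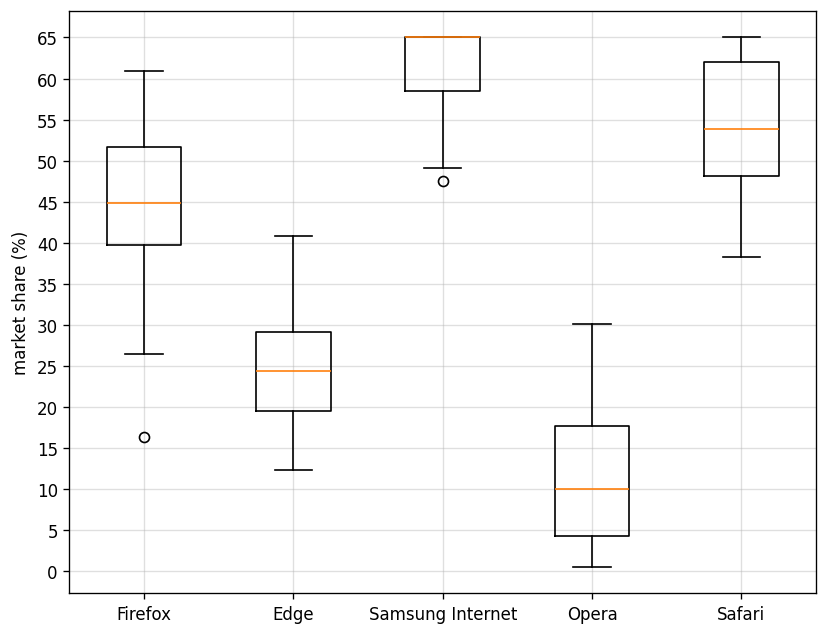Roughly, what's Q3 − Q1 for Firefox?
Q3 ≈ 50, Q1 ≈ 40; IQR ≈ 10.

≈ 10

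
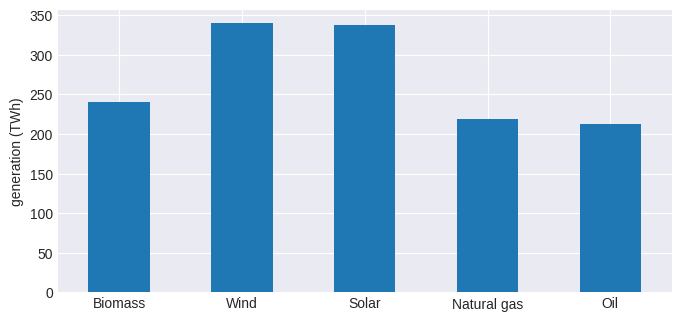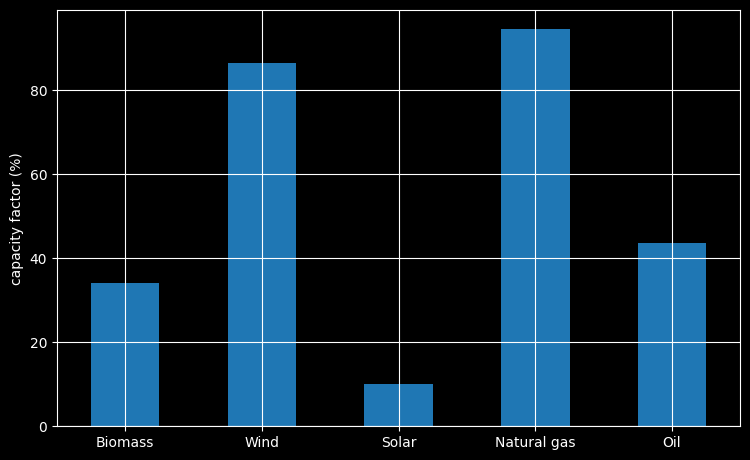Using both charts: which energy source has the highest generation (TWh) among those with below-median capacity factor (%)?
Solar

Chart 2 median capacity factor (%) ≈ 40; below-median energy sources: Biomass, Solar. Among those, Solar has the highest generation (TWh) (≈ 350).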